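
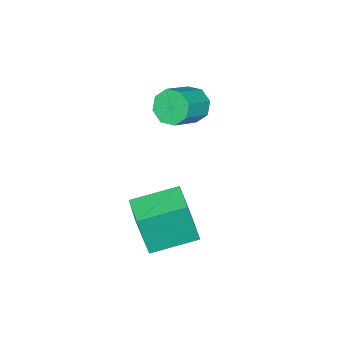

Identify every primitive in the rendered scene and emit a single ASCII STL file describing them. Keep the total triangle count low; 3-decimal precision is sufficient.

solid 
facet normal -0.857 0.040 -0.514
outer loop
vertex -1.969 -0.374 2.901
vertex -2.298 -0.246 3.459
vertex -2.003 0.121 2.996
endloop
endfacet
facet normal 0.512 0.196 -0.836
outer loop
vertex -1.969 -0.374 2.901
vertex -2.003 0.121 2.996
vertex -0.933 -0.422 3.524
endloop
endfacet
facet normal 0.512 0.196 -0.836
outer loop
vertex -0.933 -0.422 3.524
vertex -2.003 0.121 2.996
vertex -0.967 0.073 3.619
endloop
endfacet
facet normal 0.856 -0.040 0.515
outer loop
vertex -0.933 -0.422 3.524
vertex -0.967 0.073 3.619
vertex -1.262 -0.294 4.081
endloop
endfacet
facet normal -0.857 0.039 -0.515
outer loop
vertex -2.003 0.121 2.996
vertex -2.298 -0.246 3.459
vertex -2.21 0.401 3.362
endloop
endfacet
facet normal 0.314 0.831 -0.458
outer loop
vertex -2.003 0.121 2.996
vertex -2.21 0.401 3.362
vertex -0.967 0.073 3.619
endloop
endfacet
facet normal 0.314 0.831 -0.459
outer loop
vertex -0.967 0.073 3.619
vertex -2.21 0.401 3.362
vertex -1.174 0.353 3.984
endloop
endfacet
facet normal 0.856 -0.039 0.515
outer loop
vertex -0.967 0.073 3.619
vertex -1.174 0.353 3.984
vertex -1.262 -0.294 4.081
endloop
endfacet
facet normal -0.856 0.039 -0.516
outer loop
vertex -2.21 0.401 3.362
vertex -2.298 -0.246 3.459
vertex -2.469 0.302 3.784
endloop
endfacet
facet normal -0.068 0.980 0.188
outer loop
vertex -2.21 0.401 3.362
vertex -2.469 0.302 3.784
vertex -1.174 0.353 3.984
endloop
endfacet
facet normal -0.068 0.980 0.188
outer loop
vertex -1.174 0.353 3.984
vertex -2.469 0.302 3.784
vertex -1.432 0.254 4.407
endloop
endfacet
facet normal 0.857 -0.040 0.514
outer loop
vertex -1.174 0.353 3.984
vertex -1.432 0.254 4.407
vertex -1.262 -0.294 4.081
endloop
endfacet
facet normal -0.857 0.038 -0.515
outer loop
vertex -2.469 0.302 3.784
vertex -2.298 -0.246 3.459
vertex -2.627 -0.118 4.016
endloop
endfacet
facet normal -0.410 0.554 0.725
outer loop
vertex -2.469 0.302 3.784
vertex -2.627 -0.118 4.016
vertex -1.432 0.254 4.407
endloop
endfacet
facet normal -0.410 0.555 0.724
outer loop
vertex -1.432 0.254 4.407
vertex -2.627 -0.118 4.016
vertex -1.591 -0.166 4.639
endloop
endfacet
facet normal 0.857 -0.040 0.514
outer loop
vertex -1.432 0.254 4.407
vertex -1.591 -0.166 4.639
vertex -1.262 -0.294 4.081
endloop
endfacet
facet normal -0.856 0.040 -0.515
outer loop
vertex -2.627 -0.118 4.016
vertex -2.298 -0.246 3.459
vertex -2.593 -0.613 3.921
endloop
endfacet
facet normal -0.512 -0.196 0.836
outer loop
vertex -2.627 -0.118 4.016
vertex -2.593 -0.613 3.921
vertex -1.591 -0.166 4.639
endloop
endfacet
facet normal -0.512 -0.196 0.836
outer loop
vertex -1.591 -0.166 4.639
vertex -2.593 -0.613 3.921
vertex -1.557 -0.661 4.544
endloop
endfacet
facet normal 0.857 -0.040 0.514
outer loop
vertex -1.591 -0.166 4.639
vertex -1.557 -0.661 4.544
vertex -1.262 -0.294 4.081
endloop
endfacet
facet normal -0.856 0.039 -0.515
outer loop
vertex -2.593 -0.613 3.921
vertex -2.298 -0.246 3.459
vertex -2.386 -0.893 3.556
endloop
endfacet
facet normal -0.315 -0.831 0.459
outer loop
vertex -2.593 -0.613 3.921
vertex -2.386 -0.893 3.556
vertex -1.557 -0.661 4.544
endloop
endfacet
facet normal -0.314 -0.831 0.459
outer loop
vertex -1.557 -0.661 4.544
vertex -2.386 -0.893 3.556
vertex -1.35 -0.941 4.178
endloop
endfacet
facet normal 0.857 -0.039 0.515
outer loop
vertex -1.557 -0.661 4.544
vertex -1.35 -0.941 4.178
vertex -1.262 -0.294 4.081
endloop
endfacet
facet normal -0.857 0.040 -0.514
outer loop
vertex -2.386 -0.893 3.556
vertex -2.298 -0.246 3.459
vertex -2.128 -0.794 3.133
endloop
endfacet
facet normal 0.068 -0.980 -0.188
outer loop
vertex -2.386 -0.893 3.556
vertex -2.128 -0.794 3.133
vertex -1.35 -0.941 4.178
endloop
endfacet
facet normal 0.068 -0.980 -0.188
outer loop
vertex -1.35 -0.941 4.178
vertex -2.128 -0.794 3.133
vertex -1.091 -0.842 3.756
endloop
endfacet
facet normal 0.856 -0.039 0.516
outer loop
vertex -1.35 -0.941 4.178
vertex -1.091 -0.842 3.756
vertex -1.262 -0.294 4.081
endloop
endfacet
facet normal -0.857 0.040 -0.514
outer loop
vertex -2.128 -0.794 3.133
vertex -2.298 -0.246 3.459
vertex -1.969 -0.374 2.901
endloop
endfacet
facet normal 0.409 -0.555 -0.724
outer loop
vertex -2.128 -0.794 3.133
vertex -1.969 -0.374 2.901
vertex -1.091 -0.842 3.756
endloop
endfacet
facet normal 0.410 -0.554 -0.724
outer loop
vertex -1.091 -0.842 3.756
vertex -1.969 -0.374 2.901
vertex -0.933 -0.422 3.524
endloop
endfacet
facet normal 0.857 -0.038 0.515
outer loop
vertex -1.091 -0.842 3.756
vertex -0.933 -0.422 3.524
vertex -1.262 -0.294 4.081
endloop
endfacet
facet normal -0.730 0.645 0.225
outer loop
vertex 0.508 1.322 2.547
vertex 1.207 2.105 2.571
vertex 0.253 1.6 0.92
endloop
endfacet
facet normal -0.665 -0.746 -0.023
outer loop
vertex 1.393 0.595 0.569
vertex 0.508 1.322 2.547
vertex 0.253 1.6 0.92
endloop
endfacet
facet normal -0.731 0.645 0.225
outer loop
vertex 0.253 1.6 0.92
vertex 1.207 2.105 2.571
vertex 0.952 2.384 0.944
endloop
endfacet
facet normal -0.153 0.166 -0.974
outer loop
vertex 0.952 2.384 0.944
vertex 1.393 0.595 0.569
vertex 0.253 1.6 0.92
endloop
endfacet
facet normal 0.153 -0.167 0.974
outer loop
vertex 0.508 1.322 2.547
vertex 2.347 1.1 2.22
vertex 1.207 2.105 2.571
endloop
endfacet
facet normal -0.666 -0.746 -0.024
outer loop
vertex 1.648 0.316 2.196
vertex 0.508 1.322 2.547
vertex 1.393 0.595 0.569
endloop
endfacet
facet normal 0.153 -0.166 0.974
outer loop
vertex 1.648 0.316 2.196
vertex 2.347 1.1 2.22
vertex 0.508 1.322 2.547
endloop
endfacet
facet normal 0.665 0.746 0.024
outer loop
vertex 1.207 2.105 2.571
vertex 2.347 1.1 2.22
vertex 0.952 2.384 0.944
endloop
endfacet
facet normal -0.153 0.166 -0.974
outer loop
vertex 2.092 1.378 0.593
vertex 1.393 0.595 0.569
vertex 0.952 2.384 0.944
endloop
endfacet
facet normal 0.665 0.746 0.023
outer loop
vertex 0.952 2.384 0.944
vertex 2.347 1.1 2.22
vertex 2.092 1.378 0.593
endloop
endfacet
facet normal 0.730 -0.645 -0.225
outer loop
vertex 2.092 1.378 0.593
vertex 1.648 0.316 2.196
vertex 1.393 0.595 0.569
endloop
endfacet
facet normal 0.731 -0.645 -0.225
outer loop
vertex 2.347 1.1 2.22
vertex 1.648 0.316 2.196
vertex 2.092 1.378 0.593
endloop
endfacet

endsolid


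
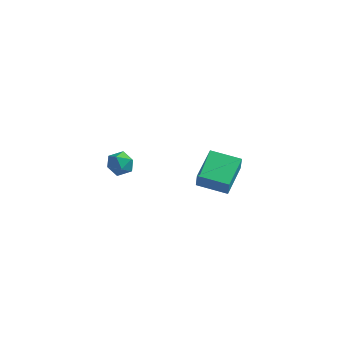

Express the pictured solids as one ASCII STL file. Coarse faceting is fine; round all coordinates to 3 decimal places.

solid 
facet normal -0.990 -0.041 0.134
outer loop
vertex -0.908 2.653 -1.24
vertex -0.923 4.499 -0.789
vertex -1.041 2.876 -2.154
endloop
endfacet
facet normal 0.007 -0.971 -0.238
outer loop
vertex 0.563 2.941 -2.371
vertex -0.908 2.653 -1.24
vertex -1.041 2.876 -2.154
endloop
endfacet
facet normal -0.990 -0.041 0.134
outer loop
vertex -1.041 2.876 -2.154
vertex -0.923 4.499 -0.789
vertex -1.056 4.721 -1.703
endloop
endfacet
facet normal -0.140 0.234 -0.962
outer loop
vertex -1.056 4.721 -1.703
vertex 0.563 2.941 -2.371
vertex -1.041 2.876 -2.154
endloop
endfacet
facet normal 0.140 -0.234 0.962
outer loop
vertex -0.908 2.653 -1.24
vertex 0.681 4.564 -1.006
vertex -0.923 4.499 -0.789
endloop
endfacet
facet normal 0.008 -0.971 -0.237
outer loop
vertex 0.696 2.719 -1.457
vertex -0.908 2.653 -1.24
vertex 0.563 2.941 -2.371
endloop
endfacet
facet normal 0.140 -0.234 0.962
outer loop
vertex 0.696 2.719 -1.457
vertex 0.681 4.564 -1.006
vertex -0.908 2.653 -1.24
endloop
endfacet
facet normal -0.007 0.971 0.237
outer loop
vertex -0.923 4.499 -0.789
vertex 0.681 4.564 -1.006
vertex -1.056 4.721 -1.703
endloop
endfacet
facet normal -0.140 0.234 -0.962
outer loop
vertex 0.548 4.787 -1.92
vertex 0.563 2.941 -2.371
vertex -1.056 4.721 -1.703
endloop
endfacet
facet normal -0.008 0.971 0.238
outer loop
vertex -1.056 4.721 -1.703
vertex 0.681 4.564 -1.006
vertex 0.548 4.787 -1.92
endloop
endfacet
facet normal 0.990 0.041 -0.134
outer loop
vertex 0.548 4.787 -1.92
vertex 0.696 2.719 -1.457
vertex 0.563 2.941 -2.371
endloop
endfacet
facet normal 0.990 0.041 -0.134
outer loop
vertex 0.681 4.564 -1.006
vertex 0.696 2.719 -1.457
vertex 0.548 4.787 -1.92
endloop
endfacet
facet normal -0.457 0.210 0.864
outer loop
vertex -3.294 -2.309 3.492
vertex -2.78 -2.638 3.844
vertex -2.726 -1.949 3.705
endloop
endfacet
facet normal -0.593 0.712 0.376
outer loop
vertex -3.294 -2.309 3.492
vertex -2.726 -1.949 3.705
vertex -2.996 -1.835 3.064
endloop
endfacet
facet normal -0.899 0.397 -0.186
outer loop
vertex -3.294 -2.309 3.492
vertex -2.996 -1.835 3.064
vertex -3.216 -2.453 2.807
endloop
endfacet
facet normal -0.952 -0.301 -0.045
outer loop
vertex -3.294 -2.309 3.492
vertex -3.216 -2.453 2.807
vertex -3.082 -2.949 3.289
endloop
endfacet
facet normal -0.680 -0.417 0.603
outer loop
vertex -3.294 -2.309 3.492
vertex -3.082 -2.949 3.289
vertex -2.78 -2.638 3.844
endloop
endfacet
facet normal 0.031 0.986 0.163
outer loop
vertex -2.996 -1.835 3.064
vertex -2.726 -1.949 3.705
vertex -2.298 -1.871 3.151
endloop
endfacet
facet normal 0.250 0.173 0.953
outer loop
vertex -2.726 -1.949 3.705
vertex -2.78 -2.638 3.844
vertex -2.164 -2.367 3.633
endloop
endfacet
facet normal -0.109 -0.841 0.531
outer loop
vertex -2.78 -2.638 3.844
vertex -3.082 -2.949 3.289
vertex -2.384 -2.985 3.376
endloop
endfacet
facet normal -0.552 -0.653 -0.518
outer loop
vertex -3.082 -2.949 3.289
vertex -3.216 -2.453 2.807
vertex -2.654 -2.871 2.735
endloop
endfacet
facet normal -0.465 0.476 -0.746
outer loop
vertex -3.216 -2.453 2.807
vertex -2.996 -1.835 3.064
vertex -2.6 -2.182 2.596
endloop
endfacet
facet normal 0.952 0.301 0.045
outer loop
vertex -2.086 -2.511 2.948
vertex -2.298 -1.871 3.151
vertex -2.164 -2.367 3.633
endloop
endfacet
facet normal 0.899 -0.397 0.186
outer loop
vertex -2.086 -2.511 2.948
vertex -2.164 -2.367 3.633
vertex -2.384 -2.985 3.376
endloop
endfacet
facet normal 0.593 -0.712 -0.376
outer loop
vertex -2.086 -2.511 2.948
vertex -2.384 -2.985 3.376
vertex -2.654 -2.871 2.735
endloop
endfacet
facet normal 0.457 -0.210 -0.864
outer loop
vertex -2.086 -2.511 2.948
vertex -2.654 -2.871 2.735
vertex -2.6 -2.182 2.596
endloop
endfacet
facet normal 0.680 0.417 -0.603
outer loop
vertex -2.086 -2.511 2.948
vertex -2.6 -2.182 2.596
vertex -2.298 -1.871 3.151
endloop
endfacet
facet normal 0.552 0.653 0.518
outer loop
vertex -2.164 -2.367 3.633
vertex -2.298 -1.871 3.151
vertex -2.726 -1.949 3.705
endloop
endfacet
facet normal 0.465 -0.476 0.746
outer loop
vertex -2.384 -2.985 3.376
vertex -2.164 -2.367 3.633
vertex -2.78 -2.638 3.844
endloop
endfacet
facet normal -0.031 -0.986 -0.163
outer loop
vertex -2.654 -2.871 2.735
vertex -2.384 -2.985 3.376
vertex -3.082 -2.949 3.289
endloop
endfacet
facet normal -0.250 -0.173 -0.953
outer loop
vertex -2.6 -2.182 2.596
vertex -2.654 -2.871 2.735
vertex -3.216 -2.453 2.807
endloop
endfacet
facet normal 0.109 0.841 -0.531
outer loop
vertex -2.298 -1.871 3.151
vertex -2.6 -2.182 2.596
vertex -2.996 -1.835 3.064
endloop
endfacet

endsolid


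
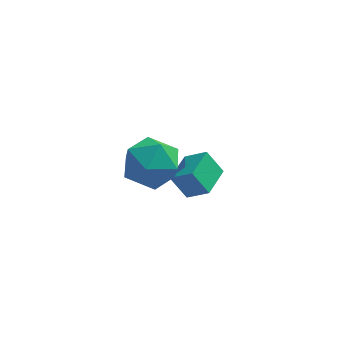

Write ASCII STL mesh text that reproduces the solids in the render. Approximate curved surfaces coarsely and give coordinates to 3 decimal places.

solid 
facet normal -0.995 0.009 0.101
outer loop
vertex -4.301 -2.807 2.358
vertex -4.308 -4.016 2.392
vertex -4.198 -3.383 3.417
endloop
endfacet
facet normal -0.704 0.593 0.391
outer loop
vertex -4.301 -2.807 2.358
vertex -4.198 -3.383 3.417
vertex -3.511 -2.415 3.186
endloop
endfacet
facet normal -0.339 0.933 -0.118
outer loop
vertex -4.301 -2.807 2.358
vertex -3.511 -2.415 3.186
vertex -3.197 -2.449 2.019
endloop
endfacet
facet normal -0.404 0.560 -0.724
outer loop
vertex -4.301 -2.807 2.358
vertex -3.197 -2.449 2.019
vertex -3.689 -3.439 1.528
endloop
endfacet
facet normal -0.809 -0.012 -0.588
outer loop
vertex -4.301 -2.807 2.358
vertex -3.689 -3.439 1.528
vertex -4.308 -4.016 2.392
endloop
endfacet
facet normal -0.241 0.384 0.891
outer loop
vertex -3.511 -2.415 3.186
vertex -4.198 -3.383 3.417
vertex -3.031 -3.381 3.732
endloop
endfacet
facet normal -0.711 -0.561 0.423
outer loop
vertex -4.198 -3.383 3.417
vertex -4.308 -4.016 2.392
vertex -3.523 -4.371 3.241
endloop
endfacet
facet normal -0.411 -0.595 -0.691
outer loop
vertex -4.308 -4.016 2.392
vertex -3.689 -3.439 1.528
vertex -3.209 -4.405 2.074
endloop
endfacet
facet normal 0.245 0.330 -0.911
outer loop
vertex -3.689 -3.439 1.528
vertex -3.197 -2.449 2.019
vertex -2.522 -3.437 1.843
endloop
endfacet
facet normal 0.350 0.934 0.067
outer loop
vertex -3.197 -2.449 2.019
vertex -3.511 -2.415 3.186
vertex -2.412 -2.804 2.868
endloop
endfacet
facet normal 0.404 -0.560 0.724
outer loop
vertex -2.419 -4.013 2.902
vertex -3.031 -3.381 3.732
vertex -3.523 -4.371 3.241
endloop
endfacet
facet normal 0.339 -0.933 0.118
outer loop
vertex -2.419 -4.013 2.902
vertex -3.523 -4.371 3.241
vertex -3.209 -4.405 2.074
endloop
endfacet
facet normal 0.704 -0.593 -0.391
outer loop
vertex -2.419 -4.013 2.902
vertex -3.209 -4.405 2.074
vertex -2.522 -3.437 1.843
endloop
endfacet
facet normal 0.995 -0.009 -0.101
outer loop
vertex -2.419 -4.013 2.902
vertex -2.522 -3.437 1.843
vertex -2.412 -2.804 2.868
endloop
endfacet
facet normal 0.809 0.012 0.588
outer loop
vertex -2.419 -4.013 2.902
vertex -2.412 -2.804 2.868
vertex -3.031 -3.381 3.732
endloop
endfacet
facet normal -0.245 -0.330 0.911
outer loop
vertex -3.523 -4.371 3.241
vertex -3.031 -3.381 3.732
vertex -4.198 -3.383 3.417
endloop
endfacet
facet normal -0.350 -0.934 -0.067
outer loop
vertex -3.209 -4.405 2.074
vertex -3.523 -4.371 3.241
vertex -4.308 -4.016 2.392
endloop
endfacet
facet normal 0.241 -0.384 -0.891
outer loop
vertex -2.522 -3.437 1.843
vertex -3.209 -4.405 2.074
vertex -3.689 -3.439 1.528
endloop
endfacet
facet normal 0.711 0.561 -0.423
outer loop
vertex -2.412 -2.804 2.868
vertex -2.522 -3.437 1.843
vertex -3.197 -2.449 2.019
endloop
endfacet
facet normal 0.411 0.595 0.691
outer loop
vertex -3.031 -3.381 3.732
vertex -2.412 -2.804 2.868
vertex -3.511 -2.415 3.186
endloop
endfacet
facet normal -0.549 0.227 0.804
outer loop
vertex -1.922 -0.666 -0.856
vertex -1.367 0.695 -0.861
vertex -2.772 -0.322 -1.534
endloop
endfacet
facet normal -0.378 -0.926 0.004
outer loop
vertex -2.113 -0.595 -2.499
vertex -1.922 -0.666 -0.856
vertex -2.772 -0.322 -1.534
endloop
endfacet
facet normal -0.549 0.227 0.804
outer loop
vertex -2.772 -0.322 -1.534
vertex -1.367 0.695 -0.861
vertex -2.217 1.039 -1.539
endloop
endfacet
facet normal -0.745 0.302 -0.594
outer loop
vertex -2.217 1.039 -1.539
vertex -2.113 -0.595 -2.499
vertex -2.772 -0.322 -1.534
endloop
endfacet
facet normal 0.745 -0.302 0.594
outer loop
vertex -1.922 -0.666 -0.856
vertex -0.708 0.422 -1.826
vertex -1.367 0.695 -0.861
endloop
endfacet
facet normal -0.378 -0.926 0.004
outer loop
vertex -1.263 -0.939 -1.821
vertex -1.922 -0.666 -0.856
vertex -2.113 -0.595 -2.499
endloop
endfacet
facet normal 0.745 -0.302 0.594
outer loop
vertex -1.263 -0.939 -1.821
vertex -0.708 0.422 -1.826
vertex -1.922 -0.666 -0.856
endloop
endfacet
facet normal 0.378 0.926 -0.004
outer loop
vertex -1.367 0.695 -0.861
vertex -0.708 0.422 -1.826
vertex -2.217 1.039 -1.539
endloop
endfacet
facet normal -0.745 0.302 -0.594
outer loop
vertex -1.558 0.766 -2.504
vertex -2.113 -0.595 -2.499
vertex -2.217 1.039 -1.539
endloop
endfacet
facet normal 0.378 0.926 -0.004
outer loop
vertex -2.217 1.039 -1.539
vertex -0.708 0.422 -1.826
vertex -1.558 0.766 -2.504
endloop
endfacet
facet normal 0.549 -0.227 -0.804
outer loop
vertex -1.558 0.766 -2.504
vertex -1.263 -0.939 -1.821
vertex -2.113 -0.595 -2.499
endloop
endfacet
facet normal 0.549 -0.227 -0.804
outer loop
vertex -0.708 0.422 -1.826
vertex -1.263 -0.939 -1.821
vertex -1.558 0.766 -2.504
endloop
endfacet

endsolid


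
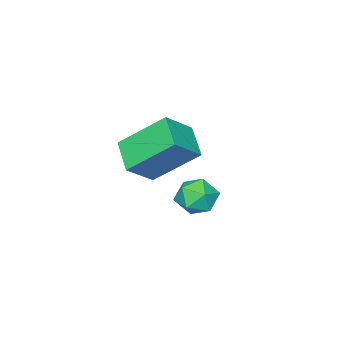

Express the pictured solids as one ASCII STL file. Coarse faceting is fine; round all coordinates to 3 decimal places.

solid 
facet normal 0.265 0.224 0.938
outer loop
vertex 0.008 3.105 -2.527
vertex -0.435 2.642 -2.291
vertex 0.208 2.459 -2.429
endloop
endfacet
facet normal 0.810 0.325 0.488
outer loop
vertex 0.008 3.105 -2.527
vertex 0.208 2.459 -2.429
vertex 0.409 2.798 -2.988
endloop
endfacet
facet normal 0.604 0.797 -0.005
outer loop
vertex 0.008 3.105 -2.527
vertex 0.409 2.798 -2.988
vertex -0.111 3.191 -3.194
endloop
endfacet
facet normal -0.067 0.988 0.139
outer loop
vertex 0.008 3.105 -2.527
vertex -0.111 3.191 -3.194
vertex -0.633 3.095 -2.764
endloop
endfacet
facet normal -0.277 0.633 0.723
outer loop
vertex 0.008 3.105 -2.527
vertex -0.633 3.095 -2.764
vertex -0.435 2.642 -2.291
endloop
endfacet
facet normal 0.942 -0.295 0.160
outer loop
vertex 0.409 2.798 -2.988
vertex 0.208 2.459 -2.429
vertex 0.213 2.145 -3.036
endloop
endfacet
facet normal 0.060 -0.458 0.887
outer loop
vertex 0.208 2.459 -2.429
vertex -0.435 2.642 -2.291
vertex -0.309 2.049 -2.606
endloop
endfacet
facet normal -0.817 0.206 0.539
outer loop
vertex -0.435 2.642 -2.291
vertex -0.633 3.095 -2.764
vertex -0.829 2.442 -2.812
endloop
endfacet
facet normal -0.478 0.778 -0.407
outer loop
vertex -0.633 3.095 -2.764
vertex -0.111 3.191 -3.194
vertex -0.628 2.781 -3.371
endloop
endfacet
facet normal 0.608 0.469 -0.640
outer loop
vertex -0.111 3.191 -3.194
vertex 0.409 2.798 -2.988
vertex 0.015 2.598 -3.509
endloop
endfacet
facet normal 0.067 -0.988 -0.139
outer loop
vertex -0.428 2.135 -3.273
vertex 0.213 2.145 -3.036
vertex -0.309 2.049 -2.606
endloop
endfacet
facet normal -0.604 -0.797 0.005
outer loop
vertex -0.428 2.135 -3.273
vertex -0.309 2.049 -2.606
vertex -0.829 2.442 -2.812
endloop
endfacet
facet normal -0.810 -0.325 -0.488
outer loop
vertex -0.428 2.135 -3.273
vertex -0.829 2.442 -2.812
vertex -0.628 2.781 -3.371
endloop
endfacet
facet normal -0.265 -0.224 -0.938
outer loop
vertex -0.428 2.135 -3.273
vertex -0.628 2.781 -3.371
vertex 0.015 2.598 -3.509
endloop
endfacet
facet normal 0.277 -0.633 -0.723
outer loop
vertex -0.428 2.135 -3.273
vertex 0.015 2.598 -3.509
vertex 0.213 2.145 -3.036
endloop
endfacet
facet normal 0.478 -0.778 0.407
outer loop
vertex -0.309 2.049 -2.606
vertex 0.213 2.145 -3.036
vertex 0.208 2.459 -2.429
endloop
endfacet
facet normal -0.608 -0.469 0.640
outer loop
vertex -0.829 2.442 -2.812
vertex -0.309 2.049 -2.606
vertex -0.435 2.642 -2.291
endloop
endfacet
facet normal -0.942 0.295 -0.160
outer loop
vertex -0.628 2.781 -3.371
vertex -0.829 2.442 -2.812
vertex -0.633 3.095 -2.764
endloop
endfacet
facet normal -0.060 0.458 -0.887
outer loop
vertex 0.015 2.598 -3.509
vertex -0.628 2.781 -3.371
vertex -0.111 3.191 -3.194
endloop
endfacet
facet normal 0.817 -0.206 -0.539
outer loop
vertex 0.213 2.145 -3.036
vertex 0.015 2.598 -3.509
vertex 0.409 2.798 -2.988
endloop
endfacet
facet normal -0.402 0.649 0.646
outer loop
vertex -3.158 -0.17 -2.468
vertex -2.221 -0.348 -1.707
vertex -2.55 0.741 -3.004
endloop
endfacet
facet normal -0.768 0.146 -0.623
outer loop
vertex -1.799 -0.472 -4.213
vertex -3.158 -0.17 -2.468
vertex -2.55 0.741 -3.004
endloop
endfacet
facet normal -0.402 0.649 0.646
outer loop
vertex -2.55 0.741 -3.004
vertex -2.221 -0.348 -1.707
vertex -1.613 0.563 -2.243
endloop
endfacet
facet normal 0.499 0.747 -0.440
outer loop
vertex -1.613 0.563 -2.243
vertex -1.799 -0.472 -4.213
vertex -2.55 0.741 -3.004
endloop
endfacet
facet normal -0.499 -0.747 0.440
outer loop
vertex -3.158 -0.17 -2.468
vertex -1.47 -1.561 -2.916
vertex -2.221 -0.348 -1.707
endloop
endfacet
facet normal -0.768 0.146 -0.623
outer loop
vertex -2.407 -1.383 -3.677
vertex -3.158 -0.17 -2.468
vertex -1.799 -0.472 -4.213
endloop
endfacet
facet normal -0.499 -0.747 0.440
outer loop
vertex -2.407 -1.383 -3.677
vertex -1.47 -1.561 -2.916
vertex -3.158 -0.17 -2.468
endloop
endfacet
facet normal 0.768 -0.146 0.623
outer loop
vertex -2.221 -0.348 -1.707
vertex -1.47 -1.561 -2.916
vertex -1.613 0.563 -2.243
endloop
endfacet
facet normal 0.499 0.747 -0.440
outer loop
vertex -0.862 -0.65 -3.452
vertex -1.799 -0.472 -4.213
vertex -1.613 0.563 -2.243
endloop
endfacet
facet normal 0.768 -0.146 0.623
outer loop
vertex -1.613 0.563 -2.243
vertex -1.47 -1.561 -2.916
vertex -0.862 -0.65 -3.452
endloop
endfacet
facet normal 0.402 -0.649 -0.646
outer loop
vertex -0.862 -0.65 -3.452
vertex -2.407 -1.383 -3.677
vertex -1.799 -0.472 -4.213
endloop
endfacet
facet normal 0.402 -0.649 -0.646
outer loop
vertex -1.47 -1.561 -2.916
vertex -2.407 -1.383 -3.677
vertex -0.862 -0.65 -3.452
endloop
endfacet

endsolid


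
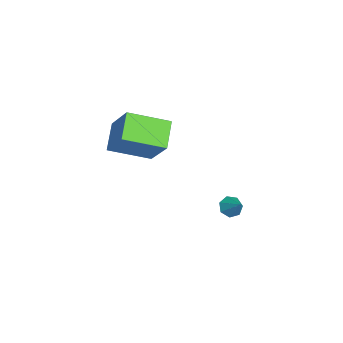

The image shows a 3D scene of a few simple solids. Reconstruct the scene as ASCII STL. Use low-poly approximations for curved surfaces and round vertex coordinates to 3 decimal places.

solid 
facet normal -0.658 -0.365 -0.659
outer loop
vertex -1.336 -0.092 -1.887
vertex -1.689 0.386 -1.799
vertex -1.248 0.315 -2.2
endloop
endfacet
facet normal 0.947 -0.298 -0.121
outer loop
vertex -1.336 -0.092 -1.887
vertex -1.248 0.315 -2.2
vertex -0.951 0.794 -1.061
endloop
endfacet
facet normal -0.658 -0.363 -0.659
outer loop
vertex -1.248 0.315 -2.2
vertex -1.689 0.386 -1.799
vertex -1.491 0.775 -2.211
endloop
endfacet
facet normal 0.818 0.423 -0.391
outer loop
vertex -1.248 0.315 -2.2
vertex -1.491 0.775 -2.211
vertex -0.951 0.794 -1.061
endloop
endfacet
facet normal -0.658 -0.364 -0.659
outer loop
vertex -1.491 0.775 -2.211
vertex -1.689 0.386 -1.799
vertex -1.883 0.942 -1.912
endloop
endfacet
facet normal 0.288 0.946 -0.151
outer loop
vertex -1.491 0.775 -2.211
vertex -1.883 0.942 -1.912
vertex -0.951 0.794 -1.061
endloop
endfacet
facet normal -0.658 -0.364 -0.660
outer loop
vertex -1.883 0.942 -1.912
vertex -1.689 0.386 -1.799
vertex -2.129 0.69 -1.528
endloop
endfacet
facet normal -0.243 0.875 0.418
outer loop
vertex -1.883 0.942 -1.912
vertex -2.129 0.69 -1.528
vertex -0.951 0.794 -1.061
endloop
endfacet
facet normal -0.658 -0.365 -0.658
outer loop
vertex -2.129 0.69 -1.528
vertex -1.689 0.386 -1.799
vertex -2.042 0.209 -1.348
endloop
endfacet
facet normal -0.375 0.264 0.888
outer loop
vertex -2.129 0.69 -1.528
vertex -2.042 0.209 -1.348
vertex -0.951 0.794 -1.061
endloop
endfacet
facet normal -0.659 -0.364 -0.658
outer loop
vertex -2.042 0.209 -1.348
vertex -1.689 0.386 -1.799
vertex -1.69 -0.139 -1.508
endloop
endfacet
facet normal -0.010 -0.426 0.905
outer loop
vertex -2.042 0.209 -1.348
vertex -1.69 -0.139 -1.508
vertex -0.951 0.794 -1.061
endloop
endfacet
facet normal -0.658 -0.364 -0.659
outer loop
vertex -1.69 -0.139 -1.508
vertex -1.689 0.386 -1.799
vertex -1.336 -0.092 -1.887
endloop
endfacet
facet normal 0.578 -0.676 0.456
outer loop
vertex -1.69 -0.139 -1.508
vertex -1.336 -0.092 -1.887
vertex -0.951 0.794 -1.061
endloop
endfacet
facet normal -0.820 0.145 0.554
outer loop
vertex -0.99 -4.279 5.263
vertex -1.13 -2.312 4.54
vertex -2.212 -4.965 3.633
endloop
endfacet
facet normal 0.067 -0.937 0.344
outer loop
vertex -0.95 -5.188 2.78
vertex -0.99 -4.279 5.263
vertex -2.212 -4.965 3.633
endloop
endfacet
facet normal -0.820 0.145 0.554
outer loop
vertex -2.212 -4.965 3.633
vertex -1.13 -2.312 4.54
vertex -2.353 -2.998 2.91
endloop
endfacet
facet normal -0.569 -0.319 -0.758
outer loop
vertex -2.353 -2.998 2.91
vertex -0.95 -5.188 2.78
vertex -2.212 -4.965 3.633
endloop
endfacet
facet normal 0.569 0.319 0.758
outer loop
vertex -0.99 -4.279 5.263
vertex 0.132 -2.535 3.687
vertex -1.13 -2.312 4.54
endloop
endfacet
facet normal 0.067 -0.937 0.344
outer loop
vertex 0.273 -4.502 4.41
vertex -0.99 -4.279 5.263
vertex -0.95 -5.188 2.78
endloop
endfacet
facet normal 0.568 0.319 0.758
outer loop
vertex 0.273 -4.502 4.41
vertex 0.132 -2.535 3.687
vertex -0.99 -4.279 5.263
endloop
endfacet
facet normal -0.067 0.937 -0.344
outer loop
vertex -1.13 -2.312 4.54
vertex 0.132 -2.535 3.687
vertex -2.353 -2.998 2.91
endloop
endfacet
facet normal -0.568 -0.319 -0.758
outer loop
vertex -1.09 -3.221 2.057
vertex -0.95 -5.188 2.78
vertex -2.353 -2.998 2.91
endloop
endfacet
facet normal -0.067 0.937 -0.344
outer loop
vertex -2.353 -2.998 2.91
vertex 0.132 -2.535 3.687
vertex -1.09 -3.221 2.057
endloop
endfacet
facet normal 0.820 -0.145 -0.554
outer loop
vertex -1.09 -3.221 2.057
vertex 0.273 -4.502 4.41
vertex -0.95 -5.188 2.78
endloop
endfacet
facet normal 0.820 -0.145 -0.554
outer loop
vertex 0.132 -2.535 3.687
vertex 0.273 -4.502 4.41
vertex -1.09 -3.221 2.057
endloop
endfacet

endsolid


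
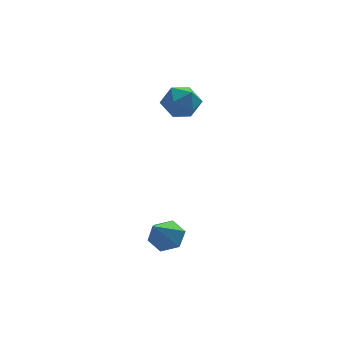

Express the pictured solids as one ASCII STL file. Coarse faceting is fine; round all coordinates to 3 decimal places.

solid 
facet normal -0.799 -0.197 0.569
outer loop
vertex 1.812 3.318 3.585
vertex 2.354 2.479 4.055
vertex 2.416 3.49 4.493
endloop
endfacet
facet normal -0.762 0.498 0.413
outer loop
vertex 1.812 3.318 3.585
vertex 2.416 3.49 4.493
vertex 2.444 4.219 3.665
endloop
endfacet
facet normal -0.769 0.566 -0.297
outer loop
vertex 1.812 3.318 3.585
vertex 2.444 4.219 3.665
vertex 2.399 3.659 2.715
endloop
endfacet
facet normal -0.809 -0.088 -0.581
outer loop
vertex 1.812 3.318 3.585
vertex 2.399 3.659 2.715
vertex 2.343 2.583 2.956
endloop
endfacet
facet normal -0.828 -0.560 -0.045
outer loop
vertex 1.812 3.318 3.585
vertex 2.343 2.583 2.956
vertex 2.354 2.479 4.055
endloop
endfacet
facet normal -0.137 0.746 0.652
outer loop
vertex 2.444 4.219 3.665
vertex 2.416 3.49 4.493
vertex 3.377 3.937 4.184
endloop
endfacet
facet normal -0.196 -0.380 0.904
outer loop
vertex 2.416 3.49 4.493
vertex 2.354 2.479 4.055
vertex 3.321 2.861 4.425
endloop
endfacet
facet normal -0.242 -0.966 -0.089
outer loop
vertex 2.354 2.479 4.055
vertex 2.343 2.583 2.956
vertex 3.276 2.301 3.475
endloop
endfacet
facet normal -0.213 -0.203 -0.956
outer loop
vertex 2.343 2.583 2.956
vertex 2.399 3.659 2.715
vertex 3.304 3.03 2.647
endloop
endfacet
facet normal -0.148 0.855 -0.497
outer loop
vertex 2.399 3.659 2.715
vertex 2.444 4.219 3.665
vertex 3.366 4.041 3.085
endloop
endfacet
facet normal 0.809 0.088 0.581
outer loop
vertex 3.908 3.202 3.555
vertex 3.377 3.937 4.184
vertex 3.321 2.861 4.425
endloop
endfacet
facet normal 0.769 -0.566 0.297
outer loop
vertex 3.908 3.202 3.555
vertex 3.321 2.861 4.425
vertex 3.276 2.301 3.475
endloop
endfacet
facet normal 0.762 -0.498 -0.413
outer loop
vertex 3.908 3.202 3.555
vertex 3.276 2.301 3.475
vertex 3.304 3.03 2.647
endloop
endfacet
facet normal 0.799 0.197 -0.569
outer loop
vertex 3.908 3.202 3.555
vertex 3.304 3.03 2.647
vertex 3.366 4.041 3.085
endloop
endfacet
facet normal 0.828 0.560 0.045
outer loop
vertex 3.908 3.202 3.555
vertex 3.366 4.041 3.085
vertex 3.377 3.937 4.184
endloop
endfacet
facet normal 0.213 0.203 0.956
outer loop
vertex 3.321 2.861 4.425
vertex 3.377 3.937 4.184
vertex 2.416 3.49 4.493
endloop
endfacet
facet normal 0.148 -0.855 0.497
outer loop
vertex 3.276 2.301 3.475
vertex 3.321 2.861 4.425
vertex 2.354 2.479 4.055
endloop
endfacet
facet normal 0.137 -0.746 -0.652
outer loop
vertex 3.304 3.03 2.647
vertex 3.276 2.301 3.475
vertex 2.343 2.583 2.956
endloop
endfacet
facet normal 0.196 0.380 -0.904
outer loop
vertex 3.366 4.041 3.085
vertex 3.304 3.03 2.647
vertex 2.399 3.659 2.715
endloop
endfacet
facet normal 0.242 0.966 0.089
outer loop
vertex 3.377 3.937 4.184
vertex 3.366 4.041 3.085
vertex 2.444 4.219 3.665
endloop
endfacet
facet normal 0.396 0.554 -0.733
outer loop
vertex 1.804 -0.784 -2.254
vertex 1.419 -1.373 -2.907
vertex 0.925 -0.61 -2.597
endloop
endfacet
facet normal -0.205 0.554 0.807
outer loop
vertex 1.804 -0.784 -2.254
vertex 0.925 -0.61 -2.597
vertex 0.581 -2.547 -1.353
endloop
endfacet
facet normal 0.395 0.554 -0.733
outer loop
vertex 0.925 -0.61 -2.597
vertex 1.419 -1.373 -2.907
vertex 0.539 -1.199 -3.25
endloop
endfacet
facet normal -0.913 0.322 0.249
outer loop
vertex 0.925 -0.61 -2.597
vertex 0.539 -1.199 -3.25
vertex 0.581 -2.547 -1.353
endloop
endfacet
facet normal 0.395 0.554 -0.733
outer loop
vertex 0.539 -1.199 -3.25
vertex 1.419 -1.373 -2.907
vertex 1.033 -1.961 -3.56
endloop
endfacet
facet normal -0.853 -0.435 -0.290
outer loop
vertex 0.539 -1.199 -3.25
vertex 1.033 -1.961 -3.56
vertex 0.581 -2.547 -1.353
endloop
endfacet
facet normal 0.395 0.554 -0.733
outer loop
vertex 1.033 -1.961 -3.56
vertex 1.419 -1.373 -2.907
vertex 1.913 -2.135 -3.217
endloop
endfacet
facet normal -0.084 -0.959 -0.272
outer loop
vertex 1.033 -1.961 -3.56
vertex 1.913 -2.135 -3.217
vertex 0.581 -2.547 -1.353
endloop
endfacet
facet normal 0.395 0.554 -0.733
outer loop
vertex 1.913 -2.135 -3.217
vertex 1.419 -1.373 -2.907
vertex 2.298 -1.546 -2.564
endloop
endfacet
facet normal 0.625 -0.726 0.286
outer loop
vertex 1.913 -2.135 -3.217
vertex 2.298 -1.546 -2.564
vertex 0.581 -2.547 -1.353
endloop
endfacet
facet normal 0.395 0.554 -0.733
outer loop
vertex 2.298 -1.546 -2.564
vertex 1.419 -1.373 -2.907
vertex 1.804 -0.784 -2.254
endloop
endfacet
facet normal 0.564 0.030 0.825
outer loop
vertex 2.298 -1.546 -2.564
vertex 1.804 -0.784 -2.254
vertex 0.581 -2.547 -1.353
endloop
endfacet

endsolid


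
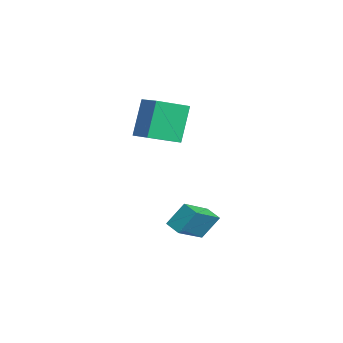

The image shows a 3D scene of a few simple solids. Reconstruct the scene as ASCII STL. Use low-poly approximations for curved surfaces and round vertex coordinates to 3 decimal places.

solid 
facet normal -0.928 -0.245 -0.282
outer loop
vertex -3.53 2.507 2.66
vertex -3.775 4.099 2.085
vertex -2.795 1.929 0.746
endloop
endfacet
facet normal 0.143 -0.931 0.336
outer loop
vertex -1.385 2.301 1.175
vertex -3.53 2.507 2.66
vertex -2.795 1.929 0.746
endloop
endfacet
facet normal -0.928 -0.245 -0.282
outer loop
vertex -2.795 1.929 0.746
vertex -3.775 4.099 2.085
vertex -3.04 3.521 0.171
endloop
endfacet
facet normal 0.345 -0.271 -0.899
outer loop
vertex -3.04 3.521 0.171
vertex -1.385 2.301 1.175
vertex -2.795 1.929 0.746
endloop
endfacet
facet normal -0.345 0.271 0.899
outer loop
vertex -3.53 2.507 2.66
vertex -2.365 4.471 2.514
vertex -3.775 4.099 2.085
endloop
endfacet
facet normal 0.143 -0.931 0.336
outer loop
vertex -2.12 2.879 3.089
vertex -3.53 2.507 2.66
vertex -1.385 2.301 1.175
endloop
endfacet
facet normal -0.345 0.271 0.899
outer loop
vertex -2.12 2.879 3.089
vertex -2.365 4.471 2.514
vertex -3.53 2.507 2.66
endloop
endfacet
facet normal -0.143 0.931 -0.336
outer loop
vertex -3.775 4.099 2.085
vertex -2.365 4.471 2.514
vertex -3.04 3.521 0.171
endloop
endfacet
facet normal 0.345 -0.271 -0.899
outer loop
vertex -1.63 3.893 0.6
vertex -1.385 2.301 1.175
vertex -3.04 3.521 0.171
endloop
endfacet
facet normal -0.143 0.931 -0.336
outer loop
vertex -3.04 3.521 0.171
vertex -2.365 4.471 2.514
vertex -1.63 3.893 0.6
endloop
endfacet
facet normal 0.928 0.245 0.282
outer loop
vertex -1.63 3.893 0.6
vertex -2.12 2.879 3.089
vertex -1.385 2.301 1.175
endloop
endfacet
facet normal 0.928 0.245 0.282
outer loop
vertex -2.365 4.471 2.514
vertex -2.12 2.879 3.089
vertex -1.63 3.893 0.6
endloop
endfacet
facet normal -0.842 -0.445 0.306
outer loop
vertex 0.939 2.628 -3.14
vertex 0.919 3.441 -2.013
vertex -0.103 3.936 -4.103
endloop
endfacet
facet normal 0.014 -0.585 -0.811
outer loop
vertex 0.621 4.319 -4.367
vertex 0.939 2.628 -3.14
vertex -0.103 3.936 -4.103
endloop
endfacet
facet normal -0.842 -0.444 0.306
outer loop
vertex -0.103 3.936 -4.103
vertex 0.919 3.441 -2.013
vertex -0.123 4.75 -2.977
endloop
endfacet
facet normal -0.540 0.677 -0.499
outer loop
vertex -0.123 4.75 -2.977
vertex 0.621 4.319 -4.367
vertex -0.103 3.936 -4.103
endloop
endfacet
facet normal 0.540 -0.678 0.499
outer loop
vertex 0.939 2.628 -3.14
vertex 1.643 3.824 -2.277
vertex 0.919 3.441 -2.013
endloop
endfacet
facet normal 0.014 -0.585 -0.811
outer loop
vertex 1.663 3.01 -3.403
vertex 0.939 2.628 -3.14
vertex 0.621 4.319 -4.367
endloop
endfacet
facet normal 0.539 -0.678 0.500
outer loop
vertex 1.663 3.01 -3.403
vertex 1.643 3.824 -2.277
vertex 0.939 2.628 -3.14
endloop
endfacet
facet normal -0.014 0.586 0.811
outer loop
vertex 0.919 3.441 -2.013
vertex 1.643 3.824 -2.277
vertex -0.123 4.75 -2.977
endloop
endfacet
facet normal -0.539 0.678 -0.499
outer loop
vertex 0.601 5.132 -3.24
vertex 0.621 4.319 -4.367
vertex -0.123 4.75 -2.977
endloop
endfacet
facet normal -0.014 0.585 0.811
outer loop
vertex -0.123 4.75 -2.977
vertex 1.643 3.824 -2.277
vertex 0.601 5.132 -3.24
endloop
endfacet
facet normal 0.842 0.445 -0.306
outer loop
vertex 0.601 5.132 -3.24
vertex 1.663 3.01 -3.403
vertex 0.621 4.319 -4.367
endloop
endfacet
facet normal 0.842 0.445 -0.307
outer loop
vertex 1.643 3.824 -2.277
vertex 1.663 3.01 -3.403
vertex 0.601 5.132 -3.24
endloop
endfacet

endsolid


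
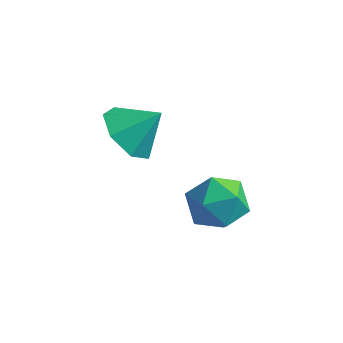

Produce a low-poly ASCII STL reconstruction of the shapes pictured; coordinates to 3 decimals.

solid 
facet normal 0.321 0.385 0.865
outer loop
vertex 2.687 -2.341 -2.522
vertex 2.126 -2.849 -2.088
vertex 2.932 -3.136 -2.259
endloop
endfacet
facet normal 0.843 0.384 0.377
outer loop
vertex 2.687 -2.341 -2.522
vertex 2.932 -3.136 -2.259
vertex 3.157 -2.851 -3.052
endloop
endfacet
facet normal 0.619 0.763 -0.185
outer loop
vertex 2.687 -2.341 -2.522
vertex 3.157 -2.851 -3.052
vertex 2.49 -2.387 -3.372
endloop
endfacet
facet normal -0.042 0.998 -0.044
outer loop
vertex 2.687 -2.341 -2.522
vertex 2.49 -2.387 -3.372
vertex 1.853 -2.387 -2.776
endloop
endfacet
facet normal -0.226 0.765 0.603
outer loop
vertex 2.687 -2.341 -2.522
vertex 1.853 -2.387 -2.776
vertex 2.126 -2.849 -2.088
endloop
endfacet
facet normal 0.943 -0.288 0.164
outer loop
vertex 3.157 -2.851 -3.052
vertex 2.932 -3.136 -2.259
vertex 2.887 -3.673 -2.944
endloop
endfacet
facet normal 0.101 -0.286 0.953
outer loop
vertex 2.932 -3.136 -2.259
vertex 2.126 -2.849 -2.088
vertex 2.25 -3.673 -2.348
endloop
endfacet
facet normal -0.783 0.327 0.530
outer loop
vertex 2.126 -2.849 -2.088
vertex 1.853 -2.387 -2.776
vertex 1.583 -3.209 -2.668
endloop
endfacet
facet normal -0.486 0.703 -0.519
outer loop
vertex 1.853 -2.387 -2.776
vertex 2.49 -2.387 -3.372
vertex 1.808 -2.924 -3.461
endloop
endfacet
facet normal 0.583 0.323 -0.746
outer loop
vertex 2.49 -2.387 -3.372
vertex 3.157 -2.851 -3.052
vertex 2.614 -3.211 -3.632
endloop
endfacet
facet normal 0.042 -0.998 0.044
outer loop
vertex 2.053 -3.719 -3.198
vertex 2.887 -3.673 -2.944
vertex 2.25 -3.673 -2.348
endloop
endfacet
facet normal -0.619 -0.763 0.185
outer loop
vertex 2.053 -3.719 -3.198
vertex 2.25 -3.673 -2.348
vertex 1.583 -3.209 -2.668
endloop
endfacet
facet normal -0.843 -0.384 -0.377
outer loop
vertex 2.053 -3.719 -3.198
vertex 1.583 -3.209 -2.668
vertex 1.808 -2.924 -3.461
endloop
endfacet
facet normal -0.321 -0.385 -0.865
outer loop
vertex 2.053 -3.719 -3.198
vertex 1.808 -2.924 -3.461
vertex 2.614 -3.211 -3.632
endloop
endfacet
facet normal 0.226 -0.765 -0.603
outer loop
vertex 2.053 -3.719 -3.198
vertex 2.614 -3.211 -3.632
vertex 2.887 -3.673 -2.944
endloop
endfacet
facet normal 0.486 -0.703 0.519
outer loop
vertex 2.25 -3.673 -2.348
vertex 2.887 -3.673 -2.944
vertex 2.932 -3.136 -2.259
endloop
endfacet
facet normal -0.583 -0.323 0.746
outer loop
vertex 1.583 -3.209 -2.668
vertex 2.25 -3.673 -2.348
vertex 2.126 -2.849 -2.088
endloop
endfacet
facet normal -0.943 0.288 -0.164
outer loop
vertex 1.808 -2.924 -3.461
vertex 1.583 -3.209 -2.668
vertex 1.853 -2.387 -2.776
endloop
endfacet
facet normal -0.101 0.286 -0.953
outer loop
vertex 2.614 -3.211 -3.632
vertex 1.808 -2.924 -3.461
vertex 2.49 -2.387 -3.372
endloop
endfacet
facet normal 0.783 -0.327 -0.530
outer loop
vertex 2.887 -3.673 -2.944
vertex 2.614 -3.211 -3.632
vertex 3.157 -2.851 -3.052
endloop
endfacet
facet normal -0.640 -0.382 -0.667
outer loop
vertex 0.356 -2.639 -2.319
vertex -0.335 -2.388 -1.8
vertex 0.072 -1.924 -2.456
endloop
endfacet
facet normal 0.923 0.327 -0.204
outer loop
vertex 0.356 -2.639 -2.319
vertex 0.072 -1.924 -2.456
vertex 0.395 -1.952 -1.04
endloop
endfacet
facet normal -0.639 -0.383 -0.667
outer loop
vertex 0.072 -1.924 -2.456
vertex -0.335 -2.388 -1.8
vertex -0.519 -1.559 -2.099
endloop
endfacet
facet normal 0.482 0.871 -0.093
outer loop
vertex 0.072 -1.924 -2.456
vertex -0.519 -1.559 -2.099
vertex 0.395 -1.952 -1.04
endloop
endfacet
facet normal -0.640 -0.382 -0.666
outer loop
vertex -0.519 -1.559 -2.099
vertex -0.335 -2.388 -1.8
vertex -0.971 -1.818 -1.516
endloop
endfacet
facet normal -0.041 0.925 0.379
outer loop
vertex -0.519 -1.559 -2.099
vertex -0.971 -1.818 -1.516
vertex 0.395 -1.952 -1.04
endloop
endfacet
facet normal -0.640 -0.382 -0.667
outer loop
vertex -0.971 -1.818 -1.516
vertex -0.335 -2.388 -1.8
vertex -0.944 -2.506 -1.148
endloop
endfacet
facet normal -0.255 0.448 0.857
outer loop
vertex -0.971 -1.818 -1.516
vertex -0.944 -2.506 -1.148
vertex 0.395 -1.952 -1.04
endloop
endfacet
facet normal -0.639 -0.383 -0.667
outer loop
vertex -0.944 -2.506 -1.148
vertex -0.335 -2.388 -1.8
vertex -0.458 -3.105 -1.27
endloop
endfacet
facet normal 0.003 -0.198 0.980
outer loop
vertex -0.944 -2.506 -1.148
vertex -0.458 -3.105 -1.27
vertex 0.395 -1.952 -1.04
endloop
endfacet
facet normal -0.640 -0.383 -0.666
outer loop
vertex -0.458 -3.105 -1.27
vertex -0.335 -2.388 -1.8
vertex 0.121 -3.164 -1.792
endloop
endfacet
facet normal 0.538 -0.529 0.656
outer loop
vertex -0.458 -3.105 -1.27
vertex 0.121 -3.164 -1.792
vertex 0.395 -1.952 -1.04
endloop
endfacet
facet normal -0.640 -0.383 -0.667
outer loop
vertex 0.121 -3.164 -1.792
vertex -0.335 -2.388 -1.8
vertex 0.356 -2.639 -2.319
endloop
endfacet
facet normal 0.947 -0.294 0.129
outer loop
vertex 0.121 -3.164 -1.792
vertex 0.356 -2.639 -2.319
vertex 0.395 -1.952 -1.04
endloop
endfacet

endsolid


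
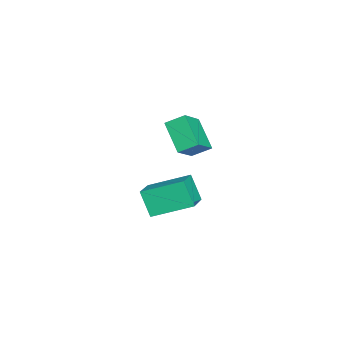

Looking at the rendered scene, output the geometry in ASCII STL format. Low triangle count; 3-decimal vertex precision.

solid 
facet normal -0.364 -0.378 0.851
outer loop
vertex 1.049 1.385 -2.169
vertex 0.903 3.249 -1.404
vertex -0.372 1.502 -2.724
endloop
endfacet
facet normal 0.072 -0.923 -0.379
outer loop
vertex 0.137 2.031 -3.916
vertex 1.049 1.385 -2.169
vertex -0.372 1.502 -2.724
endloop
endfacet
facet normal -0.364 -0.378 0.851
outer loop
vertex -0.372 1.502 -2.724
vertex 0.903 3.249 -1.404
vertex -0.518 3.366 -1.959
endloop
endfacet
facet normal -0.929 0.076 -0.363
outer loop
vertex -0.518 3.366 -1.959
vertex 0.137 2.031 -3.916
vertex -0.372 1.502 -2.724
endloop
endfacet
facet normal 0.929 -0.076 0.363
outer loop
vertex 1.049 1.385 -2.169
vertex 1.412 3.778 -2.596
vertex 0.903 3.249 -1.404
endloop
endfacet
facet normal 0.072 -0.923 -0.379
outer loop
vertex 1.558 1.914 -3.361
vertex 1.049 1.385 -2.169
vertex 0.137 2.031 -3.916
endloop
endfacet
facet normal 0.929 -0.076 0.363
outer loop
vertex 1.558 1.914 -3.361
vertex 1.412 3.778 -2.596
vertex 1.049 1.385 -2.169
endloop
endfacet
facet normal -0.072 0.923 0.379
outer loop
vertex 0.903 3.249 -1.404
vertex 1.412 3.778 -2.596
vertex -0.518 3.366 -1.959
endloop
endfacet
facet normal -0.929 0.076 -0.363
outer loop
vertex -0.009 3.895 -3.151
vertex 0.137 2.031 -3.916
vertex -0.518 3.366 -1.959
endloop
endfacet
facet normal -0.072 0.923 0.379
outer loop
vertex -0.518 3.366 -1.959
vertex 1.412 3.778 -2.596
vertex -0.009 3.895 -3.151
endloop
endfacet
facet normal 0.364 0.378 -0.851
outer loop
vertex -0.009 3.895 -3.151
vertex 1.558 1.914 -3.361
vertex 0.137 2.031 -3.916
endloop
endfacet
facet normal 0.364 0.378 -0.851
outer loop
vertex 1.412 3.778 -2.596
vertex 1.558 1.914 -3.361
vertex -0.009 3.895 -3.151
endloop
endfacet
facet normal -0.661 -0.427 0.617
outer loop
vertex 1.664 2.544 2.643
vertex 1.579 3.387 3.136
vertex 0.531 2.968 1.723
endloop
endfacet
facet normal 0.086 -0.860 -0.503
outer loop
vertex 1.621 3.673 0.704
vertex 1.664 2.544 2.643
vertex 0.531 2.968 1.723
endloop
endfacet
facet normal -0.661 -0.427 0.617
outer loop
vertex 0.531 2.968 1.723
vertex 1.579 3.387 3.136
vertex 0.446 3.811 2.215
endloop
endfacet
facet normal -0.746 0.278 -0.605
outer loop
vertex 0.446 3.811 2.215
vertex 1.621 3.673 0.704
vertex 0.531 2.968 1.723
endloop
endfacet
facet normal 0.746 -0.279 0.605
outer loop
vertex 1.664 2.544 2.643
vertex 2.669 4.092 2.117
vertex 1.579 3.387 3.136
endloop
endfacet
facet normal 0.087 -0.860 -0.503
outer loop
vertex 2.754 3.249 1.625
vertex 1.664 2.544 2.643
vertex 1.621 3.673 0.704
endloop
endfacet
facet normal 0.746 -0.278 0.606
outer loop
vertex 2.754 3.249 1.625
vertex 2.669 4.092 2.117
vertex 1.664 2.544 2.643
endloop
endfacet
facet normal -0.087 0.860 0.503
outer loop
vertex 1.579 3.387 3.136
vertex 2.669 4.092 2.117
vertex 0.446 3.811 2.215
endloop
endfacet
facet normal -0.746 0.279 -0.605
outer loop
vertex 1.536 4.516 1.197
vertex 1.621 3.673 0.704
vertex 0.446 3.811 2.215
endloop
endfacet
facet normal -0.087 0.860 0.503
outer loop
vertex 0.446 3.811 2.215
vertex 2.669 4.092 2.117
vertex 1.536 4.516 1.197
endloop
endfacet
facet normal 0.661 0.427 -0.617
outer loop
vertex 1.536 4.516 1.197
vertex 2.754 3.249 1.625
vertex 1.621 3.673 0.704
endloop
endfacet
facet normal 0.661 0.427 -0.617
outer loop
vertex 2.669 4.092 2.117
vertex 2.754 3.249 1.625
vertex 1.536 4.516 1.197
endloop
endfacet

endsolid


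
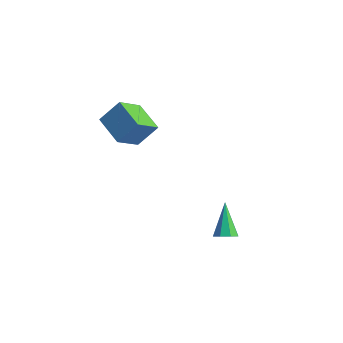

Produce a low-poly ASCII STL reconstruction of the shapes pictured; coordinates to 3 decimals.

solid 
facet normal -0.458 -0.511 -0.728
outer loop
vertex -3.154 -2.033 3.046
vertex -4.795 -1.251 3.529
vertex -2.827 -0.596 1.832
endloop
endfacet
facet normal 0.872 -0.416 -0.257
outer loop
vertex -2.085 0.231 3.011
vertex -3.154 -2.033 3.046
vertex -2.827 -0.596 1.832
endloop
endfacet
facet normal -0.458 -0.510 -0.728
outer loop
vertex -2.827 -0.596 1.832
vertex -4.795 -1.251 3.529
vertex -4.467 0.186 2.315
endloop
endfacet
facet normal 0.172 0.753 -0.636
outer loop
vertex -4.467 0.186 2.315
vertex -2.085 0.231 3.011
vertex -2.827 -0.596 1.832
endloop
endfacet
facet normal -0.171 -0.753 0.636
outer loop
vertex -3.154 -2.033 3.046
vertex -4.053 -0.424 4.708
vertex -4.795 -1.251 3.529
endloop
endfacet
facet normal 0.872 -0.416 -0.257
outer loop
vertex -2.413 -1.206 4.225
vertex -3.154 -2.033 3.046
vertex -2.085 0.231 3.011
endloop
endfacet
facet normal -0.172 -0.753 0.636
outer loop
vertex -2.413 -1.206 4.225
vertex -4.053 -0.424 4.708
vertex -3.154 -2.033 3.046
endloop
endfacet
facet normal -0.872 0.416 0.257
outer loop
vertex -4.795 -1.251 3.529
vertex -4.053 -0.424 4.708
vertex -4.467 0.186 2.315
endloop
endfacet
facet normal 0.172 0.753 -0.636
outer loop
vertex -3.726 1.013 3.494
vertex -2.085 0.231 3.011
vertex -4.467 0.186 2.315
endloop
endfacet
facet normal -0.873 0.416 0.257
outer loop
vertex -4.467 0.186 2.315
vertex -4.053 -0.424 4.708
vertex -3.726 1.013 3.494
endloop
endfacet
facet normal 0.458 0.511 0.728
outer loop
vertex -3.726 1.013 3.494
vertex -2.413 -1.206 4.225
vertex -2.085 0.231 3.011
endloop
endfacet
facet normal 0.458 0.511 0.728
outer loop
vertex -4.053 -0.424 4.708
vertex -2.413 -1.206 4.225
vertex -3.726 1.013 3.494
endloop
endfacet
facet normal 0.384 -0.601 -0.701
outer loop
vertex 3.776 -1.318 -2.006
vertex 3.307 -1.81 -1.841
vertex 3.325 -1.274 -2.291
endloop
endfacet
facet normal 0.246 0.938 -0.244
outer loop
vertex 3.776 -1.318 -2.006
vertex 3.325 -1.274 -2.291
vertex 2.513 -0.57 -0.399
endloop
endfacet
facet normal 0.386 -0.601 -0.700
outer loop
vertex 3.325 -1.274 -2.291
vertex 3.307 -1.81 -1.841
vertex 2.863 -1.545 -2.313
endloop
endfacet
facet normal -0.430 0.770 -0.471
outer loop
vertex 3.325 -1.274 -2.291
vertex 2.863 -1.545 -2.313
vertex 2.513 -0.57 -0.399
endloop
endfacet
facet normal 0.385 -0.602 -0.700
outer loop
vertex 2.863 -1.545 -2.313
vertex 3.307 -1.81 -1.841
vertex 2.661 -1.971 -2.058
endloop
endfacet
facet normal -0.919 0.257 -0.299
outer loop
vertex 2.863 -1.545 -2.313
vertex 2.661 -1.971 -2.058
vertex 2.513 -0.57 -0.399
endloop
endfacet
facet normal 0.385 -0.602 -0.699
outer loop
vertex 2.661 -1.971 -2.058
vertex 3.307 -1.81 -1.841
vertex 2.837 -2.302 -1.676
endloop
endfacet
facet normal -0.938 -0.301 0.171
outer loop
vertex 2.661 -1.971 -2.058
vertex 2.837 -2.302 -1.676
vertex 2.513 -0.57 -0.399
endloop
endfacet
facet normal 0.386 -0.603 -0.699
outer loop
vertex 2.837 -2.302 -1.676
vertex 3.307 -1.81 -1.841
vertex 3.288 -2.345 -1.39
endloop
endfacet
facet normal -0.476 -0.578 0.663
outer loop
vertex 2.837 -2.302 -1.676
vertex 3.288 -2.345 -1.39
vertex 2.513 -0.57 -0.399
endloop
endfacet
facet normal 0.384 -0.603 -0.699
outer loop
vertex 3.288 -2.345 -1.39
vertex 3.307 -1.81 -1.841
vertex 3.75 -2.075 -1.369
endloop
endfacet
facet normal 0.199 -0.410 0.890
outer loop
vertex 3.288 -2.345 -1.39
vertex 3.75 -2.075 -1.369
vertex 2.513 -0.57 -0.399
endloop
endfacet
facet normal 0.386 -0.602 -0.700
outer loop
vertex 3.75 -2.075 -1.369
vertex 3.307 -1.81 -1.841
vertex 3.952 -1.649 -1.624
endloop
endfacet
facet normal 0.689 0.103 0.718
outer loop
vertex 3.75 -2.075 -1.369
vertex 3.952 -1.649 -1.624
vertex 2.513 -0.57 -0.399
endloop
endfacet
facet normal 0.386 -0.602 -0.699
outer loop
vertex 3.952 -1.649 -1.624
vertex 3.307 -1.81 -1.841
vertex 3.776 -1.318 -2.006
endloop
endfacet
facet normal 0.707 0.662 0.248
outer loop
vertex 3.952 -1.649 -1.624
vertex 3.776 -1.318 -2.006
vertex 2.513 -0.57 -0.399
endloop
endfacet

endsolid


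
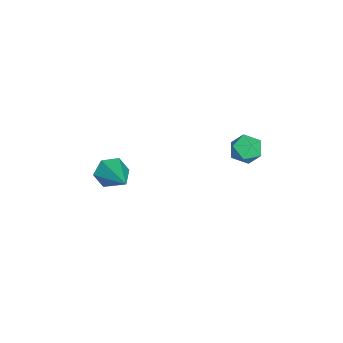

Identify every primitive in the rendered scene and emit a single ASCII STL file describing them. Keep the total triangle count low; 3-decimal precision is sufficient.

solid 
facet normal 0.189 0.837 0.513
outer loop
vertex -0.148 2.234 2.86
vertex -0.772 2.143 3.239
vertex -0.144 1.849 3.487
endloop
endfacet
facet normal 0.796 0.518 0.313
outer loop
vertex -0.148 2.234 2.86
vertex -0.144 1.849 3.487
vertex 0.24 1.61 2.906
endloop
endfacet
facet normal 0.792 0.463 -0.397
outer loop
vertex -0.148 2.234 2.86
vertex 0.24 1.61 2.906
vertex -0.15 1.757 2.3
endloop
endfacet
facet normal 0.184 0.748 -0.638
outer loop
vertex -0.148 2.234 2.86
vertex -0.15 1.757 2.3
vertex -0.775 2.086 2.506
endloop
endfacet
facet normal -0.189 0.979 -0.075
outer loop
vertex -0.148 2.234 2.86
vertex -0.775 2.086 2.506
vertex -0.772 2.143 3.239
endloop
endfacet
facet normal 0.798 -0.143 0.586
outer loop
vertex 0.24 1.61 2.906
vertex -0.144 1.849 3.487
vertex -0.145 1.134 3.314
endloop
endfacet
facet normal -0.183 0.375 0.909
outer loop
vertex -0.144 1.849 3.487
vertex -0.772 2.143 3.239
vertex -0.77 1.463 3.52
endloop
endfacet
facet normal -0.795 0.605 -0.044
outer loop
vertex -0.772 2.143 3.239
vertex -0.775 2.086 2.506
vertex -1.16 1.61 2.914
endloop
endfacet
facet normal -0.193 0.231 -0.954
outer loop
vertex -0.775 2.086 2.506
vertex -0.15 1.757 2.3
vertex -0.776 1.371 2.333
endloop
endfacet
facet normal 0.792 -0.231 -0.566
outer loop
vertex -0.15 1.757 2.3
vertex 0.24 1.61 2.906
vertex -0.148 1.077 2.581
endloop
endfacet
facet normal -0.184 -0.748 0.638
outer loop
vertex -0.772 0.986 2.96
vertex -0.145 1.134 3.314
vertex -0.77 1.463 3.52
endloop
endfacet
facet normal -0.792 -0.463 0.397
outer loop
vertex -0.772 0.986 2.96
vertex -0.77 1.463 3.52
vertex -1.16 1.61 2.914
endloop
endfacet
facet normal -0.796 -0.518 -0.313
outer loop
vertex -0.772 0.986 2.96
vertex -1.16 1.61 2.914
vertex -0.776 1.371 2.333
endloop
endfacet
facet normal -0.189 -0.837 -0.513
outer loop
vertex -0.772 0.986 2.96
vertex -0.776 1.371 2.333
vertex -0.148 1.077 2.581
endloop
endfacet
facet normal 0.189 -0.979 0.075
outer loop
vertex -0.772 0.986 2.96
vertex -0.148 1.077 2.581
vertex -0.145 1.134 3.314
endloop
endfacet
facet normal 0.193 -0.231 0.954
outer loop
vertex -0.77 1.463 3.52
vertex -0.145 1.134 3.314
vertex -0.144 1.849 3.487
endloop
endfacet
facet normal -0.792 0.231 0.566
outer loop
vertex -1.16 1.61 2.914
vertex -0.77 1.463 3.52
vertex -0.772 2.143 3.239
endloop
endfacet
facet normal -0.798 0.143 -0.586
outer loop
vertex -0.776 1.371 2.333
vertex -1.16 1.61 2.914
vertex -0.775 2.086 2.506
endloop
endfacet
facet normal 0.183 -0.375 -0.909
outer loop
vertex -0.148 1.077 2.581
vertex -0.776 1.371 2.333
vertex -0.15 1.757 2.3
endloop
endfacet
facet normal 0.795 -0.605 0.044
outer loop
vertex -0.145 1.134 3.314
vertex -0.148 1.077 2.581
vertex 0.24 1.61 2.906
endloop
endfacet
facet normal -0.786 -0.453 -0.420
outer loop
vertex 0.512 -3.857 0.62
vertex 0.079 -3.614 1.169
vertex 0.169 -3.205 0.559
endloop
endfacet
facet normal 0.632 0.264 -0.729
outer loop
vertex 0.512 -3.857 0.62
vertex 0.169 -3.205 0.559
vertex 1.621 -2.726 1.991
endloop
endfacet
facet normal -0.787 -0.453 -0.420
outer loop
vertex 0.169 -3.205 0.559
vertex 0.079 -3.614 1.169
vertex -0.264 -2.961 1.107
endloop
endfacet
facet normal 0.057 0.928 -0.368
outer loop
vertex 0.169 -3.205 0.559
vertex -0.264 -2.961 1.107
vertex 1.621 -2.726 1.991
endloop
endfacet
facet normal -0.786 -0.453 -0.420
outer loop
vertex -0.264 -2.961 1.107
vertex 0.079 -3.614 1.169
vertex -0.354 -3.371 1.717
endloop
endfacet
facet normal -0.331 0.805 0.492
outer loop
vertex -0.264 -2.961 1.107
vertex -0.354 -3.371 1.717
vertex 1.621 -2.726 1.991
endloop
endfacet
facet normal -0.786 -0.453 -0.420
outer loop
vertex -0.354 -3.371 1.717
vertex 0.079 -3.614 1.169
vertex -0.011 -4.023 1.778
endloop
endfacet
facet normal -0.143 0.017 0.990
outer loop
vertex -0.354 -3.371 1.717
vertex -0.011 -4.023 1.778
vertex 1.621 -2.726 1.991
endloop
endfacet
facet normal -0.787 -0.452 -0.420
outer loop
vertex -0.011 -4.023 1.778
vertex 0.079 -3.614 1.169
vertex 0.422 -4.267 1.23
endloop
endfacet
facet normal 0.432 -0.647 0.629
outer loop
vertex -0.011 -4.023 1.778
vertex 0.422 -4.267 1.23
vertex 1.621 -2.726 1.991
endloop
endfacet
facet normal -0.787 -0.452 -0.420
outer loop
vertex 0.422 -4.267 1.23
vertex 0.079 -3.614 1.169
vertex 0.512 -3.857 0.62
endloop
endfacet
facet normal 0.820 -0.524 -0.231
outer loop
vertex 0.422 -4.267 1.23
vertex 0.512 -3.857 0.62
vertex 1.621 -2.726 1.991
endloop
endfacet

endsolid


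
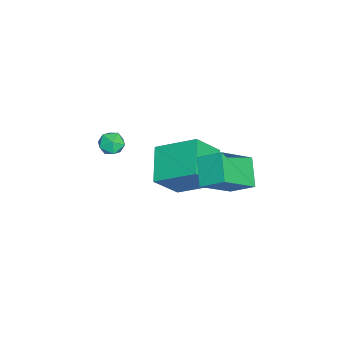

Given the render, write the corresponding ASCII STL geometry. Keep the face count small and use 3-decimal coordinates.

solid 
facet normal -0.895 -0.132 0.426
outer loop
vertex 0.354 -1.632 1.521
vertex 0.599 0.238 2.615
vertex -0.431 -0.727 0.15
endloop
endfacet
facet normal -0.112 -0.858 -0.502
outer loop
vertex 1.261 -0.478 -0.655
vertex 0.354 -1.632 1.521
vertex -0.431 -0.727 0.15
endloop
endfacet
facet normal -0.895 -0.132 0.426
outer loop
vertex -0.431 -0.727 0.15
vertex 0.599 0.238 2.615
vertex -0.186 1.143 1.244
endloop
endfacet
facet normal -0.431 0.497 -0.753
outer loop
vertex -0.186 1.143 1.244
vertex 1.261 -0.478 -0.655
vertex -0.431 -0.727 0.15
endloop
endfacet
facet normal 0.431 -0.497 0.753
outer loop
vertex 0.354 -1.632 1.521
vertex 2.291 0.487 1.81
vertex 0.599 0.238 2.615
endloop
endfacet
facet normal -0.112 -0.858 -0.502
outer loop
vertex 2.046 -1.383 0.716
vertex 0.354 -1.632 1.521
vertex 1.261 -0.478 -0.655
endloop
endfacet
facet normal 0.431 -0.497 0.753
outer loop
vertex 2.046 -1.383 0.716
vertex 2.291 0.487 1.81
vertex 0.354 -1.632 1.521
endloop
endfacet
facet normal 0.112 0.858 0.502
outer loop
vertex 0.599 0.238 2.615
vertex 2.291 0.487 1.81
vertex -0.186 1.143 1.244
endloop
endfacet
facet normal -0.431 0.497 -0.753
outer loop
vertex 1.506 1.392 0.439
vertex 1.261 -0.478 -0.655
vertex -0.186 1.143 1.244
endloop
endfacet
facet normal 0.112 0.858 0.502
outer loop
vertex -0.186 1.143 1.244
vertex 2.291 0.487 1.81
vertex 1.506 1.392 0.439
endloop
endfacet
facet normal 0.895 0.132 -0.426
outer loop
vertex 1.506 1.392 0.439
vertex 2.046 -1.383 0.716
vertex 1.261 -0.478 -0.655
endloop
endfacet
facet normal 0.895 0.132 -0.426
outer loop
vertex 2.291 0.487 1.81
vertex 2.046 -1.383 0.716
vertex 1.506 1.392 0.439
endloop
endfacet
facet normal -0.804 -0.215 0.554
outer loop
vertex 3.393 1.721 4.548
vertex 2.204 2.837 3.256
vertex 3.182 0.669 3.833
endloop
endfacet
facet normal 0.571 -0.537 0.621
outer loop
vertex 4.356 0.983 3.024
vertex 3.393 1.721 4.548
vertex 3.182 0.669 3.833
endloop
endfacet
facet normal -0.804 -0.215 0.554
outer loop
vertex 3.182 0.669 3.833
vertex 2.204 2.837 3.256
vertex 1.993 1.784 2.541
endloop
endfacet
facet normal -0.163 -0.816 -0.554
outer loop
vertex 1.993 1.784 2.541
vertex 4.356 0.983 3.024
vertex 3.182 0.669 3.833
endloop
endfacet
facet normal 0.164 0.816 0.554
outer loop
vertex 3.393 1.721 4.548
vertex 3.378 3.151 2.447
vertex 2.204 2.837 3.256
endloop
endfacet
facet normal 0.572 -0.536 0.621
outer loop
vertex 4.567 2.036 3.739
vertex 3.393 1.721 4.548
vertex 4.356 0.983 3.024
endloop
endfacet
facet normal 0.163 0.816 0.554
outer loop
vertex 4.567 2.036 3.739
vertex 3.378 3.151 2.447
vertex 3.393 1.721 4.548
endloop
endfacet
facet normal -0.571 0.536 -0.621
outer loop
vertex 2.204 2.837 3.256
vertex 3.378 3.151 2.447
vertex 1.993 1.784 2.541
endloop
endfacet
facet normal -0.163 -0.816 -0.555
outer loop
vertex 3.167 2.099 1.732
vertex 4.356 0.983 3.024
vertex 1.993 1.784 2.541
endloop
endfacet
facet normal -0.572 0.537 -0.621
outer loop
vertex 1.993 1.784 2.541
vertex 3.378 3.151 2.447
vertex 3.167 2.099 1.732
endloop
endfacet
facet normal 0.804 0.215 -0.554
outer loop
vertex 3.167 2.099 1.732
vertex 4.567 2.036 3.739
vertex 4.356 0.983 3.024
endloop
endfacet
facet normal 0.804 0.215 -0.554
outer loop
vertex 3.378 3.151 2.447
vertex 4.567 2.036 3.739
vertex 3.167 2.099 1.732
endloop
endfacet
facet normal 0.178 0.652 0.737
outer loop
vertex 1.464 -2.713 2.534
vertex 1.084 -3.08 2.951
vertex 1.744 -3.203 2.9
endloop
endfacet
facet normal 0.727 0.626 0.282
outer loop
vertex 1.464 -2.713 2.534
vertex 1.744 -3.203 2.9
vertex 1.922 -3.12 2.256
endloop
endfacet
facet normal 0.484 0.795 -0.367
outer loop
vertex 1.464 -2.713 2.534
vertex 1.922 -3.12 2.256
vertex 1.373 -2.946 1.909
endloop
endfacet
facet normal -0.215 0.925 -0.314
outer loop
vertex 1.464 -2.713 2.534
vertex 1.373 -2.946 1.909
vertex 0.855 -2.921 2.338
endloop
endfacet
facet normal -0.404 0.837 0.368
outer loop
vertex 1.464 -2.713 2.534
vertex 0.855 -2.921 2.338
vertex 1.084 -3.08 2.951
endloop
endfacet
facet normal 0.964 -0.048 0.260
outer loop
vertex 1.922 -3.12 2.256
vertex 1.744 -3.203 2.9
vertex 1.825 -3.739 2.502
endloop
endfacet
facet normal 0.076 -0.005 0.997
outer loop
vertex 1.744 -3.203 2.9
vertex 1.084 -3.08 2.951
vertex 1.307 -3.714 2.931
endloop
endfacet
facet normal -0.867 0.295 0.401
outer loop
vertex 1.084 -3.08 2.951
vertex 0.855 -2.921 2.338
vertex 0.758 -3.54 2.584
endloop
endfacet
facet normal -0.561 0.437 -0.703
outer loop
vertex 0.855 -2.921 2.338
vertex 1.373 -2.946 1.909
vertex 0.936 -3.457 1.94
endloop
endfacet
facet normal 0.571 0.226 -0.790
outer loop
vertex 1.373 -2.946 1.909
vertex 1.922 -3.12 2.256
vertex 1.596 -3.58 1.889
endloop
endfacet
facet normal 0.215 -0.925 0.314
outer loop
vertex 1.216 -3.947 2.306
vertex 1.825 -3.739 2.502
vertex 1.307 -3.714 2.931
endloop
endfacet
facet normal -0.484 -0.795 0.367
outer loop
vertex 1.216 -3.947 2.306
vertex 1.307 -3.714 2.931
vertex 0.758 -3.54 2.584
endloop
endfacet
facet normal -0.727 -0.626 -0.282
outer loop
vertex 1.216 -3.947 2.306
vertex 0.758 -3.54 2.584
vertex 0.936 -3.457 1.94
endloop
endfacet
facet normal -0.178 -0.652 -0.737
outer loop
vertex 1.216 -3.947 2.306
vertex 0.936 -3.457 1.94
vertex 1.596 -3.58 1.889
endloop
endfacet
facet normal 0.404 -0.837 -0.368
outer loop
vertex 1.216 -3.947 2.306
vertex 1.596 -3.58 1.889
vertex 1.825 -3.739 2.502
endloop
endfacet
facet normal 0.561 -0.437 0.703
outer loop
vertex 1.307 -3.714 2.931
vertex 1.825 -3.739 2.502
vertex 1.744 -3.203 2.9
endloop
endfacet
facet normal -0.571 -0.226 0.790
outer loop
vertex 0.758 -3.54 2.584
vertex 1.307 -3.714 2.931
vertex 1.084 -3.08 2.951
endloop
endfacet
facet normal -0.964 0.048 -0.260
outer loop
vertex 0.936 -3.457 1.94
vertex 0.758 -3.54 2.584
vertex 0.855 -2.921 2.338
endloop
endfacet
facet normal -0.076 0.005 -0.997
outer loop
vertex 1.596 -3.58 1.889
vertex 0.936 -3.457 1.94
vertex 1.373 -2.946 1.909
endloop
endfacet
facet normal 0.867 -0.295 -0.401
outer loop
vertex 1.825 -3.739 2.502
vertex 1.596 -3.58 1.889
vertex 1.922 -3.12 2.256
endloop
endfacet

endsolid


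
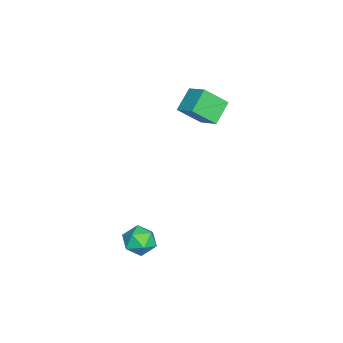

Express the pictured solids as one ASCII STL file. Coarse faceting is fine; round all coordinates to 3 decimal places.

solid 
facet normal -0.900 0.193 -0.392
outer loop
vertex 2.788 -2.902 -3.786
vertex 2.349 -3.638 -3.141
vertex 2.427 -2.619 -2.817
endloop
endfacet
facet normal -0.485 0.774 -0.407
outer loop
vertex 2.788 -2.902 -3.786
vertex 2.427 -2.619 -2.817
vertex 3.357 -2.226 -3.178
endloop
endfacet
facet normal 0.103 0.616 -0.781
outer loop
vertex 2.788 -2.902 -3.786
vertex 3.357 -2.226 -3.178
vertex 3.854 -3.003 -3.725
endloop
endfacet
facet normal 0.051 -0.062 -0.997
outer loop
vertex 2.788 -2.902 -3.786
vertex 3.854 -3.003 -3.725
vertex 3.231 -3.875 -3.703
endloop
endfacet
facet normal -0.569 -0.323 -0.756
outer loop
vertex 2.788 -2.902 -3.786
vertex 3.231 -3.875 -3.703
vertex 2.349 -3.638 -3.141
endloop
endfacet
facet normal -0.287 0.921 0.263
outer loop
vertex 3.357 -2.226 -3.178
vertex 2.427 -2.619 -2.817
vertex 3.269 -2.545 -2.157
endloop
endfacet
facet normal -0.958 -0.018 0.287
outer loop
vertex 2.427 -2.619 -2.817
vertex 2.349 -3.638 -3.141
vertex 2.646 -3.417 -2.135
endloop
endfacet
facet normal -0.423 -0.854 -0.303
outer loop
vertex 2.349 -3.638 -3.141
vertex 3.231 -3.875 -3.703
vertex 3.143 -4.194 -2.682
endloop
endfacet
facet normal 0.580 -0.432 -0.691
outer loop
vertex 3.231 -3.875 -3.703
vertex 3.854 -3.003 -3.725
vertex 4.073 -3.801 -3.043
endloop
endfacet
facet normal 0.664 0.665 -0.342
outer loop
vertex 3.854 -3.003 -3.725
vertex 3.357 -2.226 -3.178
vertex 4.151 -2.782 -2.719
endloop
endfacet
facet normal -0.051 0.062 0.997
outer loop
vertex 3.712 -3.518 -2.074
vertex 3.269 -2.545 -2.157
vertex 2.646 -3.417 -2.135
endloop
endfacet
facet normal -0.103 -0.616 0.781
outer loop
vertex 3.712 -3.518 -2.074
vertex 2.646 -3.417 -2.135
vertex 3.143 -4.194 -2.682
endloop
endfacet
facet normal 0.485 -0.774 0.407
outer loop
vertex 3.712 -3.518 -2.074
vertex 3.143 -4.194 -2.682
vertex 4.073 -3.801 -3.043
endloop
endfacet
facet normal 0.900 -0.193 0.392
outer loop
vertex 3.712 -3.518 -2.074
vertex 4.073 -3.801 -3.043
vertex 4.151 -2.782 -2.719
endloop
endfacet
facet normal 0.569 0.323 0.756
outer loop
vertex 3.712 -3.518 -2.074
vertex 4.151 -2.782 -2.719
vertex 3.269 -2.545 -2.157
endloop
endfacet
facet normal -0.580 0.432 0.691
outer loop
vertex 2.646 -3.417 -2.135
vertex 3.269 -2.545 -2.157
vertex 2.427 -2.619 -2.817
endloop
endfacet
facet normal -0.664 -0.665 0.342
outer loop
vertex 3.143 -4.194 -2.682
vertex 2.646 -3.417 -2.135
vertex 2.349 -3.638 -3.141
endloop
endfacet
facet normal 0.287 -0.921 -0.263
outer loop
vertex 4.073 -3.801 -3.043
vertex 3.143 -4.194 -2.682
vertex 3.231 -3.875 -3.703
endloop
endfacet
facet normal 0.958 0.018 -0.287
outer loop
vertex 4.151 -2.782 -2.719
vertex 4.073 -3.801 -3.043
vertex 3.854 -3.003 -3.725
endloop
endfacet
facet normal 0.423 0.854 0.303
outer loop
vertex 3.269 -2.545 -2.157
vertex 4.151 -2.782 -2.719
vertex 3.357 -2.226 -3.178
endloop
endfacet
facet normal -0.753 0.295 0.589
outer loop
vertex -4.742 -1.81 4.215
vertex -3.797 -0.782 4.909
vertex -5.228 -0.503 2.939
endloop
endfacet
facet normal -0.606 -0.660 -0.445
outer loop
vertex -3.963 -0.998 1.951
vertex -4.742 -1.81 4.215
vertex -5.228 -0.503 2.939
endloop
endfacet
facet normal -0.753 0.294 0.589
outer loop
vertex -5.228 -0.503 2.939
vertex -3.797 -0.782 4.909
vertex -4.283 0.525 3.634
endloop
endfacet
facet normal -0.256 0.692 -0.675
outer loop
vertex -4.283 0.525 3.634
vertex -3.963 -0.998 1.951
vertex -5.228 -0.503 2.939
endloop
endfacet
facet normal 0.257 -0.692 0.675
outer loop
vertex -4.742 -1.81 4.215
vertex -2.532 -1.277 3.921
vertex -3.797 -0.782 4.909
endloop
endfacet
facet normal -0.606 -0.659 -0.445
outer loop
vertex -3.477 -2.305 3.226
vertex -4.742 -1.81 4.215
vertex -3.963 -0.998 1.951
endloop
endfacet
facet normal 0.257 -0.692 0.675
outer loop
vertex -3.477 -2.305 3.226
vertex -2.532 -1.277 3.921
vertex -4.742 -1.81 4.215
endloop
endfacet
facet normal 0.606 0.659 0.445
outer loop
vertex -3.797 -0.782 4.909
vertex -2.532 -1.277 3.921
vertex -4.283 0.525 3.634
endloop
endfacet
facet normal -0.257 0.692 -0.675
outer loop
vertex -3.018 0.03 2.645
vertex -3.963 -0.998 1.951
vertex -4.283 0.525 3.634
endloop
endfacet
facet normal 0.606 0.660 0.445
outer loop
vertex -4.283 0.525 3.634
vertex -2.532 -1.277 3.921
vertex -3.018 0.03 2.645
endloop
endfacet
facet normal 0.753 -0.294 -0.589
outer loop
vertex -3.018 0.03 2.645
vertex -3.477 -2.305 3.226
vertex -3.963 -0.998 1.951
endloop
endfacet
facet normal 0.753 -0.294 -0.588
outer loop
vertex -2.532 -1.277 3.921
vertex -3.477 -2.305 3.226
vertex -3.018 0.03 2.645
endloop
endfacet

endsolid


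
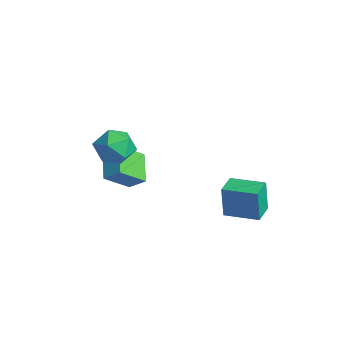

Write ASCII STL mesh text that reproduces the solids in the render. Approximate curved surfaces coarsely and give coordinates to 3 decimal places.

solid 
facet normal -0.591 -0.537 -0.602
outer loop
vertex -3.489 -3.138 0.066
vertex -5.065 -2.479 1.027
vertex -3.61 -1.59 -1.195
endloop
endfacet
facet normal 0.804 -0.336 -0.490
outer loop
vertex -2.895 -0.941 -0.467
vertex -3.489 -3.138 0.066
vertex -3.61 -1.59 -1.195
endloop
endfacet
facet normal -0.591 -0.537 -0.602
outer loop
vertex -3.61 -1.59 -1.195
vertex -5.065 -2.479 1.027
vertex -5.187 -0.931 -0.234
endloop
endfacet
facet normal -0.061 0.774 -0.630
outer loop
vertex -5.187 -0.931 -0.234
vertex -2.895 -0.941 -0.467
vertex -3.61 -1.59 -1.195
endloop
endfacet
facet normal 0.061 -0.774 0.630
outer loop
vertex -3.489 -3.138 0.066
vertex -4.35 -1.83 1.755
vertex -5.065 -2.479 1.027
endloop
endfacet
facet normal 0.804 -0.336 -0.491
outer loop
vertex -2.773 -2.489 0.794
vertex -3.489 -3.138 0.066
vertex -2.895 -0.941 -0.467
endloop
endfacet
facet normal 0.061 -0.774 0.630
outer loop
vertex -2.773 -2.489 0.794
vertex -4.35 -1.83 1.755
vertex -3.489 -3.138 0.066
endloop
endfacet
facet normal -0.804 0.336 0.490
outer loop
vertex -5.065 -2.479 1.027
vertex -4.35 -1.83 1.755
vertex -5.187 -0.931 -0.234
endloop
endfacet
facet normal -0.061 0.774 -0.630
outer loop
vertex -4.471 -0.282 0.494
vertex -2.895 -0.941 -0.467
vertex -5.187 -0.931 -0.234
endloop
endfacet
facet normal -0.804 0.337 0.490
outer loop
vertex -5.187 -0.931 -0.234
vertex -4.35 -1.83 1.755
vertex -4.471 -0.282 0.494
endloop
endfacet
facet normal 0.591 0.537 0.602
outer loop
vertex -4.471 -0.282 0.494
vertex -2.773 -2.489 0.794
vertex -2.895 -0.941 -0.467
endloop
endfacet
facet normal 0.591 0.537 0.602
outer loop
vertex -4.35 -1.83 1.755
vertex -2.773 -2.489 0.794
vertex -4.471 -0.282 0.494
endloop
endfacet
facet normal -0.730 -0.680 -0.075
outer loop
vertex -0.642 2.442 -0.745
vertex -1.595 3.467 -0.763
vertex -0.513 2.526 -2.769
endloop
endfacet
facet normal 0.681 -0.732 0.013
outer loop
vertex 0.975 3.913 -2.617
vertex -0.642 2.442 -0.745
vertex -0.513 2.526 -2.769
endloop
endfacet
facet normal -0.730 -0.680 -0.075
outer loop
vertex -0.513 2.526 -2.769
vertex -1.595 3.467 -0.763
vertex -1.466 3.551 -2.788
endloop
endfacet
facet normal 0.064 0.041 -0.997
outer loop
vertex -1.466 3.551 -2.788
vertex 0.975 3.913 -2.617
vertex -0.513 2.526 -2.769
endloop
endfacet
facet normal -0.063 -0.041 0.997
outer loop
vertex -0.642 2.442 -0.745
vertex -0.107 4.854 -0.611
vertex -1.595 3.467 -0.763
endloop
endfacet
facet normal 0.681 -0.732 0.013
outer loop
vertex 0.846 3.829 -0.592
vertex -0.642 2.442 -0.745
vertex 0.975 3.913 -2.617
endloop
endfacet
facet normal -0.064 -0.041 0.997
outer loop
vertex 0.846 3.829 -0.592
vertex -0.107 4.854 -0.611
vertex -0.642 2.442 -0.745
endloop
endfacet
facet normal -0.681 0.732 -0.013
outer loop
vertex -1.595 3.467 -0.763
vertex -0.107 4.854 -0.611
vertex -1.466 3.551 -2.788
endloop
endfacet
facet normal 0.064 0.042 -0.997
outer loop
vertex 0.022 4.938 -2.635
vertex 0.975 3.913 -2.617
vertex -1.466 3.551 -2.788
endloop
endfacet
facet normal -0.681 0.732 -0.013
outer loop
vertex -1.466 3.551 -2.788
vertex -0.107 4.854 -0.611
vertex 0.022 4.938 -2.635
endloop
endfacet
facet normal 0.730 0.680 0.075
outer loop
vertex 0.022 4.938 -2.635
vertex 0.846 3.829 -0.592
vertex 0.975 3.913 -2.617
endloop
endfacet
facet normal 0.730 0.680 0.075
outer loop
vertex -0.107 4.854 -0.611
vertex 0.846 3.829 -0.592
vertex 0.022 4.938 -2.635
endloop
endfacet
facet normal -0.730 0.256 0.633
outer loop
vertex -2.98 -1.963 3.693
vertex -3.647 -2.971 3.332
vertex -2.841 -3.062 4.298
endloop
endfacet
facet normal -0.094 0.471 0.877
outer loop
vertex -2.98 -1.963 3.693
vertex -2.841 -3.062 4.298
vertex -1.829 -2.357 4.028
endloop
endfacet
facet normal 0.196 0.901 0.386
outer loop
vertex -2.98 -1.963 3.693
vertex -1.829 -2.357 4.028
vertex -2.011 -1.832 2.896
endloop
endfacet
facet normal -0.260 0.952 -0.160
outer loop
vertex -2.98 -1.963 3.693
vertex -2.011 -1.832 2.896
vertex -3.135 -2.211 2.465
endloop
endfacet
facet normal -0.833 0.553 -0.007
outer loop
vertex -2.98 -1.963 3.693
vertex -3.135 -2.211 2.465
vertex -3.647 -2.971 3.332
endloop
endfacet
facet normal 0.323 -0.104 0.941
outer loop
vertex -1.829 -2.357 4.028
vertex -2.841 -3.062 4.298
vertex -1.785 -3.609 3.875
endloop
endfacet
facet normal -0.705 -0.452 0.546
outer loop
vertex -2.841 -3.062 4.298
vertex -3.647 -2.971 3.332
vertex -2.909 -3.988 3.444
endloop
endfacet
facet normal -0.872 0.029 -0.489
outer loop
vertex -3.647 -2.971 3.332
vertex -3.135 -2.211 2.465
vertex -3.091 -3.463 2.312
endloop
endfacet
facet normal 0.055 0.675 -0.736
outer loop
vertex -3.135 -2.211 2.465
vertex -2.011 -1.832 2.896
vertex -2.079 -2.758 2.042
endloop
endfacet
facet normal 0.793 0.591 0.147
outer loop
vertex -2.011 -1.832 2.896
vertex -1.829 -2.357 4.028
vertex -1.273 -2.849 3.008
endloop
endfacet
facet normal 0.260 -0.952 0.160
outer loop
vertex -1.94 -3.857 2.647
vertex -1.785 -3.609 3.875
vertex -2.909 -3.988 3.444
endloop
endfacet
facet normal -0.196 -0.901 -0.386
outer loop
vertex -1.94 -3.857 2.647
vertex -2.909 -3.988 3.444
vertex -3.091 -3.463 2.312
endloop
endfacet
facet normal 0.094 -0.471 -0.877
outer loop
vertex -1.94 -3.857 2.647
vertex -3.091 -3.463 2.312
vertex -2.079 -2.758 2.042
endloop
endfacet
facet normal 0.730 -0.256 -0.633
outer loop
vertex -1.94 -3.857 2.647
vertex -2.079 -2.758 2.042
vertex -1.273 -2.849 3.008
endloop
endfacet
facet normal 0.833 -0.553 0.007
outer loop
vertex -1.94 -3.857 2.647
vertex -1.273 -2.849 3.008
vertex -1.785 -3.609 3.875
endloop
endfacet
facet normal -0.055 -0.675 0.736
outer loop
vertex -2.909 -3.988 3.444
vertex -1.785 -3.609 3.875
vertex -2.841 -3.062 4.298
endloop
endfacet
facet normal -0.793 -0.591 -0.147
outer loop
vertex -3.091 -3.463 2.312
vertex -2.909 -3.988 3.444
vertex -3.647 -2.971 3.332
endloop
endfacet
facet normal -0.323 0.104 -0.941
outer loop
vertex -2.079 -2.758 2.042
vertex -3.091 -3.463 2.312
vertex -3.135 -2.211 2.465
endloop
endfacet
facet normal 0.705 0.452 -0.546
outer loop
vertex -1.273 -2.849 3.008
vertex -2.079 -2.758 2.042
vertex -2.011 -1.832 2.896
endloop
endfacet
facet normal 0.872 -0.029 0.489
outer loop
vertex -1.785 -3.609 3.875
vertex -1.273 -2.849 3.008
vertex -1.829 -2.357 4.028
endloop
endfacet

endsolid
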